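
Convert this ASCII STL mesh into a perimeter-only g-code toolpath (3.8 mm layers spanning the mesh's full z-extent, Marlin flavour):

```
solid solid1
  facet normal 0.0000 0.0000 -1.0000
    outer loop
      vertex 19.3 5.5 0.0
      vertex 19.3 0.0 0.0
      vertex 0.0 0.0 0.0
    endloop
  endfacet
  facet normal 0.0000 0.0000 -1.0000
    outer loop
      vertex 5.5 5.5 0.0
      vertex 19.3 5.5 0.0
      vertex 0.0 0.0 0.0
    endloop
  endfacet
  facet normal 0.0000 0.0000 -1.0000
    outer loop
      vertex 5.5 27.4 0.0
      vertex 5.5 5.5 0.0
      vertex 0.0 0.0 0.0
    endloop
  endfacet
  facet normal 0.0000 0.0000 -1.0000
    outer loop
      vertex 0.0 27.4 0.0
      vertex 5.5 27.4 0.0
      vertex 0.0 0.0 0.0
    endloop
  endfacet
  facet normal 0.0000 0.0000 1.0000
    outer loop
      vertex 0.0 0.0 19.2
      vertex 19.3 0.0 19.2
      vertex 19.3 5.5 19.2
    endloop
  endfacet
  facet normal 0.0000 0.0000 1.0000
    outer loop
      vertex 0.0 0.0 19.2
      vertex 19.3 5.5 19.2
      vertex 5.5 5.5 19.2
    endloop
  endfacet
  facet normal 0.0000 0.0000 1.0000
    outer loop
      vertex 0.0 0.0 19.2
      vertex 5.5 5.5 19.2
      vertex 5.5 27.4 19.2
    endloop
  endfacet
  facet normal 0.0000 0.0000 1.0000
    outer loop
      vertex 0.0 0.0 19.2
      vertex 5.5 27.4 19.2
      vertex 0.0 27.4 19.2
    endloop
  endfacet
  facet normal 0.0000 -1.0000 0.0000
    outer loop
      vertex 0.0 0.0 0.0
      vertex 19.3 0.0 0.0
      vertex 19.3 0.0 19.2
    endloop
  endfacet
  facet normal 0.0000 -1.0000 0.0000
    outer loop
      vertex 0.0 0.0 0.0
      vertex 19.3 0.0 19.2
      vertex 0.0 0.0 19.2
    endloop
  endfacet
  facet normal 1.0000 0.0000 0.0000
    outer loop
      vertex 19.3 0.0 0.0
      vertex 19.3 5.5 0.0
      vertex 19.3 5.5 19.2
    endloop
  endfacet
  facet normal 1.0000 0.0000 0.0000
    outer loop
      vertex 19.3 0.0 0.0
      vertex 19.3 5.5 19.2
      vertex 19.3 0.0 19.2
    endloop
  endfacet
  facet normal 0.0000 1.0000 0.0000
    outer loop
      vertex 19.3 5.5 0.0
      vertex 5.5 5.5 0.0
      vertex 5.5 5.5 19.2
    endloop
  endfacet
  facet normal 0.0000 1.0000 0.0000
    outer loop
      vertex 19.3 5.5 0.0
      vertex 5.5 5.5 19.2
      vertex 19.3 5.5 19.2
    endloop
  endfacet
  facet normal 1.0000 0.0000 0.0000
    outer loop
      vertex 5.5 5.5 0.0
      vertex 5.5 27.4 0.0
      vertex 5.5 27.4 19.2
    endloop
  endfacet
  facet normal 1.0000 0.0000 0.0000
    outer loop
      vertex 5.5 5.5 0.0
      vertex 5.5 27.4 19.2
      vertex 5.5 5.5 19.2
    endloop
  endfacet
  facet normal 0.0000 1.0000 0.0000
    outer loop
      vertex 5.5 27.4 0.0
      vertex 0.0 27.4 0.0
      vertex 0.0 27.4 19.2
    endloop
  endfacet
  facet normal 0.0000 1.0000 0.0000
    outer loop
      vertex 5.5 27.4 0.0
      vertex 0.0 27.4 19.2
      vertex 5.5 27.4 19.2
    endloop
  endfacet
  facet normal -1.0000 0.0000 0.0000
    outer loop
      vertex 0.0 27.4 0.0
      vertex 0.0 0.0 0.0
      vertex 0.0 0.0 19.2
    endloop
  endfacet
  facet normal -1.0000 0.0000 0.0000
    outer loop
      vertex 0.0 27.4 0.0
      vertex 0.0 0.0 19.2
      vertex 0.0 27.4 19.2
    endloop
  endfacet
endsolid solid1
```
; perimeter-only toolpath
G21 ; units = mm
G90 ; absolute positioning
G28 ; home
; layer 1
G0 Z3.8
G0 X0.0 Y0.0
G1 X19.3 Y0.0
G1 X19.3 Y5.5
G1 X5.5 Y5.5
G1 X5.5 Y27.4
G1 X0.0 Y27.4
G1 X0.0 Y0.0
; layer 2
G0 Z7.7
G0 X0.0 Y0.0
G1 X19.3 Y0.0
G1 X19.3 Y5.5
G1 X5.5 Y5.5
G1 X5.5 Y27.4
G1 X0.0 Y27.4
G1 X0.0 Y0.0
; layer 3
G0 Z11.5
G0 X0.0 Y0.0
G1 X19.3 Y0.0
G1 X19.3 Y5.5
G1 X5.5 Y5.5
G1 X5.5 Y27.4
G1 X0.0 Y27.4
G1 X0.0 Y0.0
; layer 4
G0 Z15.4
G0 X0.0 Y0.0
G1 X19.3 Y0.0
G1 X19.3 Y5.5
G1 X5.5 Y5.5
G1 X5.5 Y27.4
G1 X0.0 Y27.4
G1 X0.0 Y0.0
; layer 5
G0 Z19.2
G0 X0.0 Y0.0
G1 X19.3 Y0.0
G1 X19.3 Y5.5
G1 X5.5 Y5.5
G1 X5.5 Y27.4
G1 X0.0 Y27.4
G1 X0.0 Y0.0
M2 ; end

The solid is an L-shaped prism: outer 19.3 × 27.4 mm, arm thicknesses ≈ 5.5 mm (horizontal) and 5.5 mm (vertical), extruded 19.2 mm in z. Slicing at Δz = 3.8 mm — 5 equal slices spanning the solid's height, so layer i sits at z = i·h/5 — gives 5 non-empty perimeters. Each is a 6-segment closed polygon; G0 lifts to the layer z and rapids to the start vertex, then G1 traces the edges.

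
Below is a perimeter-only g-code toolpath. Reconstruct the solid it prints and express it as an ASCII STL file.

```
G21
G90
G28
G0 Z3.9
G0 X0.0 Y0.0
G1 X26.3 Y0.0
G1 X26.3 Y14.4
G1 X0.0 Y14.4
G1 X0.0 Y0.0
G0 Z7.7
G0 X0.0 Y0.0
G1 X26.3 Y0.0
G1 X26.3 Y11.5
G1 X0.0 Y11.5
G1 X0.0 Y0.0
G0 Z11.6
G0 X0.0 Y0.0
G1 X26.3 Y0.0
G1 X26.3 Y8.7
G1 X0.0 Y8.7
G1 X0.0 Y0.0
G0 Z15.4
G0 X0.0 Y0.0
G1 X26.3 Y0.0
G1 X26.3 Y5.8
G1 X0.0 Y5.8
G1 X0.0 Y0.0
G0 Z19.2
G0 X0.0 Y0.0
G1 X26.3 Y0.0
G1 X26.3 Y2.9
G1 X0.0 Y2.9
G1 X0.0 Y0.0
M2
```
solid part
  facet normal 0.0000 0.0000 -1.0000
    outer loop
      vertex 26.3 17.3 0.0
      vertex 26.3 0.0 0.0
      vertex 0.0 0.0 0.0
    endloop
  endfacet
  facet normal 0.0000 0.0000 -1.0000
    outer loop
      vertex 0.0 17.3 0.0
      vertex 26.3 17.3 0.0
      vertex 0.0 0.0 0.0
    endloop
  endfacet
  facet normal 0.0000 -1.0000 0.0000
    outer loop
      vertex 0.0 0.0 0.0
      vertex 26.3 0.0 0.0
      vertex 26.3 0.0 23.1
    endloop
  endfacet
  facet normal 0.0000 -1.0000 0.0000
    outer loop
      vertex 0.0 0.0 0.0
      vertex 26.3 0.0 23.1
      vertex 0.0 0.0 23.1
    endloop
  endfacet
  facet normal 0.0000 0.8004 0.5994
    outer loop
      vertex 0.0 0.0 23.1
      vertex 26.3 0.0 23.1
      vertex 26.3 17.3 0.0
    endloop
  endfacet
  facet normal 0.0000 0.8004 0.5994
    outer loop
      vertex 0.0 0.0 23.1
      vertex 26.3 17.3 0.0
      vertex 0.0 17.3 0.0
    endloop
  endfacet
  facet normal -1.0000 0.0000 0.0000
    outer loop
      vertex 0.0 0.0 23.1
      vertex 0.0 17.3 0.0
      vertex 0.0 0.0 0.0
    endloop
  endfacet
  facet normal 1.0000 0.0000 0.0000
    outer loop
      vertex 26.3 0.0 0.0
      vertex 26.3 17.3 0.0
      vertex 26.3 0.0 23.1
    endloop
  endfacet
endsolid part

The G0 Z moves step by Δz≈3.9 mm. The G1 loops shrink linearly with z, so the solid tapers from its base footprint up to z≈23.1. Closing with a flat bottom cap and the tapered top and triangulating gives 8 facets — a wedge (ramp): 26.3 × 17.3 mm base, rising to 23.1 mm along the y=0 edge and sloping linearly to z=0 at y=17.3.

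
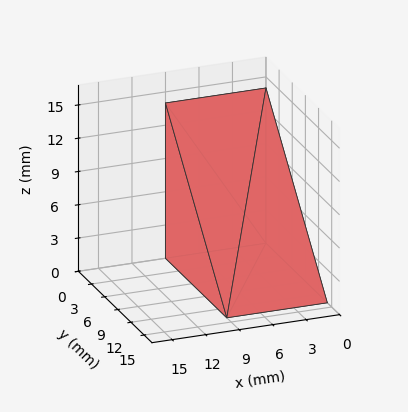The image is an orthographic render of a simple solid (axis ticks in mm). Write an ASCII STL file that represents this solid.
Reading the render: the shape is a wedge (ramp): 9 × 14 mm base, rising to 14 mm along the y=0 edge and sloping linearly to z=0 at y=14 (dimensions read to the nearest mm from the axis ticks). For the STL, each face is triangulated and given an outward normal.

solid part
  facet normal 0.0000 0.0000 -1.0000
    outer loop
      vertex 9.00 14.00 0.00
      vertex 9.00 0.00 0.00
      vertex 0.00 0.00 0.00
    endloop
  endfacet
  facet normal 0.0000 0.0000 -1.0000
    outer loop
      vertex 0.00 14.00 0.00
      vertex 9.00 14.00 0.00
      vertex 0.00 0.00 0.00
    endloop
  endfacet
  facet normal 0.0000 -1.0000 0.0000
    outer loop
      vertex 0.00 0.00 0.00
      vertex 9.00 0.00 0.00
      vertex 9.00 0.00 14.00
    endloop
  endfacet
  facet normal 0.0000 -1.0000 0.0000
    outer loop
      vertex 0.00 0.00 0.00
      vertex 9.00 0.00 14.00
      vertex 0.00 0.00 14.00
    endloop
  endfacet
  facet normal 0.0000 0.7071 0.7071
    outer loop
      vertex 0.00 0.00 14.00
      vertex 9.00 0.00 14.00
      vertex 9.00 14.00 0.00
    endloop
  endfacet
  facet normal 0.0000 0.7071 0.7071
    outer loop
      vertex 0.00 0.00 14.00
      vertex 9.00 14.00 0.00
      vertex 0.00 14.00 0.00
    endloop
  endfacet
  facet normal -1.0000 0.0000 0.0000
    outer loop
      vertex 0.00 0.00 14.00
      vertex 0.00 14.00 0.00
      vertex 0.00 0.00 0.00
    endloop
  endfacet
  facet normal 1.0000 0.0000 0.0000
    outer loop
      vertex 9.00 0.00 0.00
      vertex 9.00 14.00 0.00
      vertex 9.00 0.00 14.00
    endloop
  endfacet
endsolid part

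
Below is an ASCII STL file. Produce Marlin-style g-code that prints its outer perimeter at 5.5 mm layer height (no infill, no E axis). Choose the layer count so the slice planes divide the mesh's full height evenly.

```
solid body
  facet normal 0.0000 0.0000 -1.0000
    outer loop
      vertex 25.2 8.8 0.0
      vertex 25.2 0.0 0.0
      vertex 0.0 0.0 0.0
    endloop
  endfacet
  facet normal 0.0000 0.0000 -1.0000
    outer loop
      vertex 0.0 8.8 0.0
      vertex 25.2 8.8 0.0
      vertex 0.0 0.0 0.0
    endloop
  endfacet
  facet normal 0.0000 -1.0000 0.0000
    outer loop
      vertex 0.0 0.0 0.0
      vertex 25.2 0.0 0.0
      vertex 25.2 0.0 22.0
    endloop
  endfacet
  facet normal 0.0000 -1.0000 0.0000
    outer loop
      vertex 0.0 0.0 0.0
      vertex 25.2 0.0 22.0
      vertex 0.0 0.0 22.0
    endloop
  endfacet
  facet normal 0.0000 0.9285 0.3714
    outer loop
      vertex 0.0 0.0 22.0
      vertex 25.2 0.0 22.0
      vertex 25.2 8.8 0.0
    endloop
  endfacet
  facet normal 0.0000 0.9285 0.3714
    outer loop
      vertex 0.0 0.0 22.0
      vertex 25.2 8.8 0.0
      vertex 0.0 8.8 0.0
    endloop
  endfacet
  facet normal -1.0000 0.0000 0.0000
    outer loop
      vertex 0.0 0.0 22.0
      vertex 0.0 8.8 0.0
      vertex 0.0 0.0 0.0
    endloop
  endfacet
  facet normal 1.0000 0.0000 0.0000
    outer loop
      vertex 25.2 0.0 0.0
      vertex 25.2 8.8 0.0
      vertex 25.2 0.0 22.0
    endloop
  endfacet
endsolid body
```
; perimeter-only toolpath
G21 ; units = mm
G90 ; absolute positioning
G28 ; home
; layer 1
G0 Z5.5
G0 X0.0 Y0.0
G1 X25.2 Y0.0
G1 X25.2 Y6.6
G1 X0.0 Y6.6
G1 X0.0 Y0.0
; layer 2
G0 Z11.0
G0 X0.0 Y0.0
G1 X25.2 Y0.0
G1 X25.2 Y4.4
G1 X0.0 Y4.4
G1 X0.0 Y0.0
; layer 3
G0 Z16.5
G0 X0.0 Y0.0
G1 X25.2 Y0.0
G1 X25.2 Y2.2
G1 X0.0 Y2.2
G1 X0.0 Y0.0
M2 ; end

The solid is a wedge (ramp): 25.2 × 8.8 mm base, rising to 22 mm along the y=0 edge and sloping linearly to z=0 at y=8.8. Slicing at Δz = 5.5 mm — 4 equal slices spanning the solid's height, so layer i sits at z = i·h/4 — gives 3 non-empty perimeters. Each is a 4-segment closed polygon; G0 lifts to the layer z and rapids to the start vertex, then G1 traces the edges. The cross-section shrinks linearly with z (the slice at the apex is degenerate and omitted).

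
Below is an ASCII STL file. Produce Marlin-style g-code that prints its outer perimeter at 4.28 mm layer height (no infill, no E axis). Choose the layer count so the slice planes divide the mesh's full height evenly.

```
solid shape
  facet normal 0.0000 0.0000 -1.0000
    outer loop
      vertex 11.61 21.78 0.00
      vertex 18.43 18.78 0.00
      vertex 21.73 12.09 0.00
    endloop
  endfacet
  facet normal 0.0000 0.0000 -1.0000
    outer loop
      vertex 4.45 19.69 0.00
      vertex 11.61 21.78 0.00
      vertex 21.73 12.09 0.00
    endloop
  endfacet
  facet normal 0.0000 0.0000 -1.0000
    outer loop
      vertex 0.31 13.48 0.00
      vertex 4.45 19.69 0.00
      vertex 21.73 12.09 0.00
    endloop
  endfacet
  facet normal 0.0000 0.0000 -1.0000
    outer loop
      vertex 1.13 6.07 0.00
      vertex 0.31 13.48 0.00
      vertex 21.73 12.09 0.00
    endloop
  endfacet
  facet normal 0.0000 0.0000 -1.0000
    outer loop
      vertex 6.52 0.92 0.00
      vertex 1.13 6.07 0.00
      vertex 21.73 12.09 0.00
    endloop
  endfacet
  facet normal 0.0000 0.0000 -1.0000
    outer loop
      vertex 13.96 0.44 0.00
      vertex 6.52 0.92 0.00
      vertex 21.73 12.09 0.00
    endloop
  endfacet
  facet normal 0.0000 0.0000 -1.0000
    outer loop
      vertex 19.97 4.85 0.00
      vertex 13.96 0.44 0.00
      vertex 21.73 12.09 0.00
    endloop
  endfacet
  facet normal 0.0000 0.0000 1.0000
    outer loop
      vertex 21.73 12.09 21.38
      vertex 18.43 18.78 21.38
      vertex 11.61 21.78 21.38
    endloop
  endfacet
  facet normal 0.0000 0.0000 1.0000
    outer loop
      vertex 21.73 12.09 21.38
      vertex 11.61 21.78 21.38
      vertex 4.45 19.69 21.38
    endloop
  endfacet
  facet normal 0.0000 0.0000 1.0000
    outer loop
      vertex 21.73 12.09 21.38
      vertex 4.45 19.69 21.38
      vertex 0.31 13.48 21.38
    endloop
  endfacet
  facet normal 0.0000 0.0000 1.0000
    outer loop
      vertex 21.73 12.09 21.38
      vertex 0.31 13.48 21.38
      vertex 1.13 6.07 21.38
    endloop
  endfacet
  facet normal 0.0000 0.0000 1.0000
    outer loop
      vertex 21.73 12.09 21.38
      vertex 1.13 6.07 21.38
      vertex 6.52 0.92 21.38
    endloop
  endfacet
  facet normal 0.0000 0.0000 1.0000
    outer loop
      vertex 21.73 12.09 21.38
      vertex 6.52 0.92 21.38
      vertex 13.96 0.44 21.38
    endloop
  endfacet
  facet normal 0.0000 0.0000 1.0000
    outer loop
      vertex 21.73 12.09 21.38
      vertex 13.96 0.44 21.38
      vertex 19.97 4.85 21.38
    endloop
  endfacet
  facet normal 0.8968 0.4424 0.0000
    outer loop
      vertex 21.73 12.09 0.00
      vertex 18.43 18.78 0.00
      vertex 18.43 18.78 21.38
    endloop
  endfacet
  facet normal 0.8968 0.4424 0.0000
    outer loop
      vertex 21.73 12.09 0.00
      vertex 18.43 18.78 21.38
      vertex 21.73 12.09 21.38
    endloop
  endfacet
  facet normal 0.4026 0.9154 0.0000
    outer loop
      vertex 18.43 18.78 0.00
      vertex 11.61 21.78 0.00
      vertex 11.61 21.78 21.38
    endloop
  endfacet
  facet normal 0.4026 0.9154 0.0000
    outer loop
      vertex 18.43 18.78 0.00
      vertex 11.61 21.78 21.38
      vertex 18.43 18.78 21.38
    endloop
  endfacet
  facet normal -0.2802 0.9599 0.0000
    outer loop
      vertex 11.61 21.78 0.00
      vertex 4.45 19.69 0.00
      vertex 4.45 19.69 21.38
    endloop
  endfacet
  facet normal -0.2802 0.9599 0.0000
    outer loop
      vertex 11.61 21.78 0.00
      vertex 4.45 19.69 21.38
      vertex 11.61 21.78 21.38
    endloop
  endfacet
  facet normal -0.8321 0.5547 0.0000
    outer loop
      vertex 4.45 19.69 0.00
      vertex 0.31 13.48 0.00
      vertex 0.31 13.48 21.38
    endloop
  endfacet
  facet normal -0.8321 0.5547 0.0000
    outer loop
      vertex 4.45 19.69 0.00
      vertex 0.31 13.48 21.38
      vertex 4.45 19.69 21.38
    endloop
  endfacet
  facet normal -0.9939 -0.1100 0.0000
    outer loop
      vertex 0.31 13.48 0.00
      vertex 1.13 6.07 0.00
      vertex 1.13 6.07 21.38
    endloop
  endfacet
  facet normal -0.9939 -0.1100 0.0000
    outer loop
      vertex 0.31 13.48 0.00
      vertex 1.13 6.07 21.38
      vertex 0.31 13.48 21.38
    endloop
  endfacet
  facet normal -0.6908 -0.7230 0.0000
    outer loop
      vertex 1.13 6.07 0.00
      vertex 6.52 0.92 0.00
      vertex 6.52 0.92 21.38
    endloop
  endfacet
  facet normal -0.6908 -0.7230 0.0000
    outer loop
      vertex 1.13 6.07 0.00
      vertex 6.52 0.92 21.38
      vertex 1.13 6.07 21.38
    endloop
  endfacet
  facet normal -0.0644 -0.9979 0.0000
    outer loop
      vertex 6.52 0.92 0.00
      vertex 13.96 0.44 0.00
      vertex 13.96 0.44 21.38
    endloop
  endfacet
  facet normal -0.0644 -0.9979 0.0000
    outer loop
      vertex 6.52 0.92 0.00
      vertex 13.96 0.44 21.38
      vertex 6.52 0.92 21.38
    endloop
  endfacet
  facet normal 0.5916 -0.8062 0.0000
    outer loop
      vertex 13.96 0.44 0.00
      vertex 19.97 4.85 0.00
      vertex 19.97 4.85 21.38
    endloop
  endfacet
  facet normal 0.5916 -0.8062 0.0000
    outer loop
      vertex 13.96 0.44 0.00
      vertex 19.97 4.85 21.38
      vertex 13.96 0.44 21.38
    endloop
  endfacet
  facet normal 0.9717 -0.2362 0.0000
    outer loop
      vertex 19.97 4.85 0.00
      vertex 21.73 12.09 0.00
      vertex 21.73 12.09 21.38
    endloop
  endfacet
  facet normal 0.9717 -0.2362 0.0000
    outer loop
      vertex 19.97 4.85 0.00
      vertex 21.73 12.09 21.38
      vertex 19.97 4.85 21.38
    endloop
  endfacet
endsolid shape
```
; perimeter-only toolpath
G21 ; units = mm
G90 ; absolute positioning
G28 ; home
; layer 1
G0 Z4.28
G0 X21.73 Y12.09
G1 X18.43 Y18.78
G1 X11.61 Y21.78
G1 X4.45 Y19.69
G1 X0.31 Y13.48
G1 X1.13 Y6.07
G1 X6.52 Y0.92
G1 X13.96 Y0.44
G1 X19.97 Y4.85
G1 X21.73 Y12.09
; layer 2
G0 Z8.55
G0 X21.73 Y12.09
G1 X18.43 Y18.78
G1 X11.61 Y21.78
G1 X4.45 Y19.69
G1 X0.31 Y13.48
G1 X1.13 Y6.07
G1 X6.52 Y0.92
G1 X13.96 Y0.44
G1 X19.97 Y4.85
G1 X21.73 Y12.09
; layer 3
G0 Z12.83
G0 X21.73 Y12.09
G1 X18.43 Y18.78
G1 X11.61 Y21.78
G1 X4.45 Y19.69
G1 X0.31 Y13.48
G1 X1.13 Y6.07
G1 X6.52 Y0.92
G1 X13.96 Y0.44
G1 X19.97 Y4.85
G1 X21.73 Y12.09
; layer 4
G0 Z17.10
G0 X21.73 Y12.09
G1 X18.43 Y18.78
G1 X11.61 Y21.78
G1 X4.45 Y19.69
G1 X0.31 Y13.48
G1 X1.13 Y6.07
G1 X6.52 Y0.92
G1 X13.96 Y0.44
G1 X19.97 Y4.85
G1 X21.73 Y12.09
; layer 5
G0 Z21.38
G0 X21.73 Y12.09
G1 X18.43 Y18.78
G1 X11.61 Y21.78
G1 X4.45 Y19.69
G1 X0.31 Y13.48
G1 X1.13 Y6.07
G1 X6.52 Y0.92
G1 X13.96 Y0.44
G1 X19.97 Y4.85
G1 X21.73 Y12.09
M2 ; end

The solid is a regular 9-sided prism (a cylinder approximated with 9 flat sides), circumscribed radius ≈ 10.9 mm, height ≈ 21.4 mm. Slicing at Δz = 4.28 mm — 5 equal slices spanning the solid's height, so layer i sits at z = i·h/5 — gives 5 non-empty perimeters. Each is a 9-segment closed polygon; G0 lifts to the layer z and rapids to the start vertex, then G1 traces the edges.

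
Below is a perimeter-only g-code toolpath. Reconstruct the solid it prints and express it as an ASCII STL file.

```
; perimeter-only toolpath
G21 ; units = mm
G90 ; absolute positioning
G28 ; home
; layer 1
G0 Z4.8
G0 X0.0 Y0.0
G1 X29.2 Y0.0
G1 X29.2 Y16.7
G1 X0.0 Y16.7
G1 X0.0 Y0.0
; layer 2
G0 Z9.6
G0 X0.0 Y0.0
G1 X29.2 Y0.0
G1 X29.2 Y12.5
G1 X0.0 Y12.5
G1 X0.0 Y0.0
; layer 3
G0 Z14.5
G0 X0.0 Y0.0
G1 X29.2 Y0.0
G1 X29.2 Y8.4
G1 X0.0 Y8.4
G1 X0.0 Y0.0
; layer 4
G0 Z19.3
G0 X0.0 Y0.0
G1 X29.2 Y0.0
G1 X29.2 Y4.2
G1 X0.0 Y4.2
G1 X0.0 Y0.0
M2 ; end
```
solid part
  facet normal 0.0000 0.0000 -1.0000
    outer loop
      vertex 29.2 20.9 0.0
      vertex 29.2 0.0 0.0
      vertex 0.0 0.0 0.0
    endloop
  endfacet
  facet normal 0.0000 0.0000 -1.0000
    outer loop
      vertex 0.0 20.9 0.0
      vertex 29.2 20.9 0.0
      vertex 0.0 0.0 0.0
    endloop
  endfacet
  facet normal 0.0000 -1.0000 0.0000
    outer loop
      vertex 0.0 0.0 0.0
      vertex 29.2 0.0 0.0
      vertex 29.2 0.0 24.1
    endloop
  endfacet
  facet normal 0.0000 -1.0000 0.0000
    outer loop
      vertex 0.0 0.0 0.0
      vertex 29.2 0.0 24.1
      vertex 0.0 0.0 24.1
    endloop
  endfacet
  facet normal 0.0000 0.7555 0.6552
    outer loop
      vertex 0.0 0.0 24.1
      vertex 29.2 0.0 24.1
      vertex 29.2 20.9 0.0
    endloop
  endfacet
  facet normal 0.0000 0.7555 0.6552
    outer loop
      vertex 0.0 0.0 24.1
      vertex 29.2 20.9 0.0
      vertex 0.0 20.9 0.0
    endloop
  endfacet
  facet normal -1.0000 0.0000 0.0000
    outer loop
      vertex 0.0 0.0 24.1
      vertex 0.0 20.9 0.0
      vertex 0.0 0.0 0.0
    endloop
  endfacet
  facet normal 1.0000 0.0000 0.0000
    outer loop
      vertex 29.2 0.0 0.0
      vertex 29.2 20.9 0.0
      vertex 29.2 0.0 24.1
    endloop
  endfacet
endsolid part

The G0 Z moves step by Δz≈4.8 mm. The G1 loops shrink linearly with z, so the solid tapers from its base footprint up to z≈24.1. Closing with a flat bottom cap and the tapered top and triangulating gives 8 facets — a wedge (ramp): 29.2 × 20.9 mm base, rising to 24.1 mm along the y=0 edge and sloping linearly to z=0 at y=20.9.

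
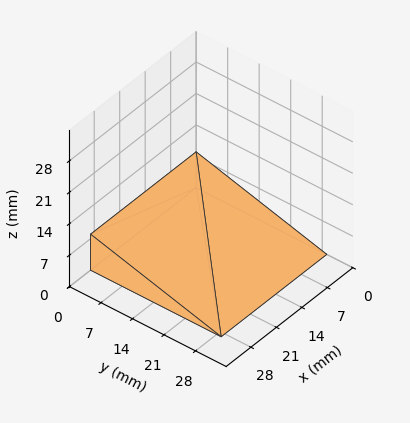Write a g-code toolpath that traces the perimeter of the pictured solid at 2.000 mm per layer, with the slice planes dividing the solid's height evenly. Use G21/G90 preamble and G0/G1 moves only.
Reading the render: the shape is a wedge (ramp): 29 × 29 mm base, rising to 8 mm along the y=0 edge and sloping linearly to z=0 at y=29 (dimensions read to the nearest mm from the axis ticks). For the g-code, the solid's height is divided into equal slices at the stated Δz and each level perimeter traced with G1 moves after a G0 lift.

; perimeter-only toolpath
G21 ; units = mm
G90 ; absolute positioning
G28 ; home
; layer 1
G0 Z2.000
G0 X0.000 Y0.000
G1 X29.000 Y0.000
G1 X29.000 Y21.750
G1 X0.000 Y21.750
G1 X0.000 Y0.000
; layer 2
G0 Z4.000
G0 X0.000 Y0.000
G1 X29.000 Y0.000
G1 X29.000 Y14.500
G1 X0.000 Y14.500
G1 X0.000 Y0.000
; layer 3
G0 Z6.000
G0 X0.000 Y0.000
G1 X29.000 Y0.000
G1 X29.000 Y7.250
G1 X0.000 Y7.250
G1 X0.000 Y0.000
M2 ; end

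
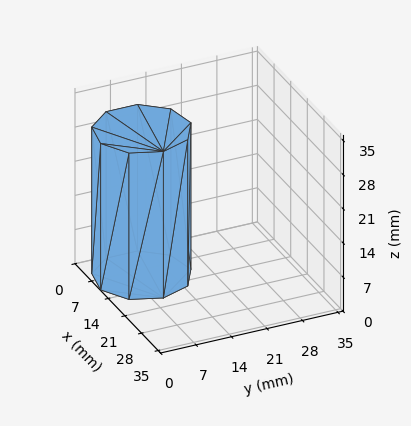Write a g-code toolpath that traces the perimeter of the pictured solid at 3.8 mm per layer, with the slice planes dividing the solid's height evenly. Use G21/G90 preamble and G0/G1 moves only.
Reading the render: the shape is a regular 9-sided prism (a cylinder approximated with 9 flat sides), circumscribed radius ≈ 9 mm, height ≈ 30 mm (dimensions read to the nearest mm from the axis ticks). For the g-code, the solid's height is divided into equal slices at the stated Δz and each level perimeter traced with G1 moves after a G0 lift.

; perimeter-only toolpath
G21 ; units = mm
G90 ; absolute positioning
G28 ; home
; layer 1
G0 Z3.8
G0 X18.0 Y9.0
G1 X15.9 Y14.8
G1 X10.6 Y17.9
G1 X4.5 Y16.8
G1 X0.5 Y12.1
G1 X0.5 Y5.9
G1 X4.5 Y1.2
G1 X10.6 Y0.1
G1 X15.9 Y3.2
G1 X18.0 Y9.0
; layer 2
G0 Z7.5
G0 X18.0 Y9.0
G1 X15.9 Y14.8
G1 X10.6 Y17.9
G1 X4.5 Y16.8
G1 X0.5 Y12.1
G1 X0.5 Y5.9
G1 X4.5 Y1.2
G1 X10.6 Y0.1
G1 X15.9 Y3.2
G1 X18.0 Y9.0
; layer 3
G0 Z11.2
G0 X18.0 Y9.0
G1 X15.9 Y14.8
G1 X10.6 Y17.9
G1 X4.5 Y16.8
G1 X0.5 Y12.1
G1 X0.5 Y5.9
G1 X4.5 Y1.2
G1 X10.6 Y0.1
G1 X15.9 Y3.2
G1 X18.0 Y9.0
; layer 4
G0 Z15.0
G0 X18.0 Y9.0
G1 X15.9 Y14.8
G1 X10.6 Y17.9
G1 X4.5 Y16.8
G1 X0.5 Y12.1
G1 X0.5 Y5.9
G1 X4.5 Y1.2
G1 X10.6 Y0.1
G1 X15.9 Y3.2
G1 X18.0 Y9.0
; layer 5
G0 Z18.8
G0 X18.0 Y9.0
G1 X15.9 Y14.8
G1 X10.6 Y17.9
G1 X4.5 Y16.8
G1 X0.5 Y12.1
G1 X0.5 Y5.9
G1 X4.5 Y1.2
G1 X10.6 Y0.1
G1 X15.9 Y3.2
G1 X18.0 Y9.0
; layer 6
G0 Z22.5
G0 X18.0 Y9.0
G1 X15.9 Y14.8
G1 X10.6 Y17.9
G1 X4.5 Y16.8
G1 X0.5 Y12.1
G1 X0.5 Y5.9
G1 X4.5 Y1.2
G1 X10.6 Y0.1
G1 X15.9 Y3.2
G1 X18.0 Y9.0
; layer 7
G0 Z26.2
G0 X18.0 Y9.0
G1 X15.9 Y14.8
G1 X10.6 Y17.9
G1 X4.5 Y16.8
G1 X0.5 Y12.1
G1 X0.5 Y5.9
G1 X4.5 Y1.2
G1 X10.6 Y0.1
G1 X15.9 Y3.2
G1 X18.0 Y9.0
; layer 8
G0 Z30.0
G0 X18.0 Y9.0
G1 X15.9 Y14.8
G1 X10.6 Y17.9
G1 X4.5 Y16.8
G1 X0.5 Y12.1
G1 X0.5 Y5.9
G1 X4.5 Y1.2
G1 X10.6 Y0.1
G1 X15.9 Y3.2
G1 X18.0 Y9.0
M2 ; end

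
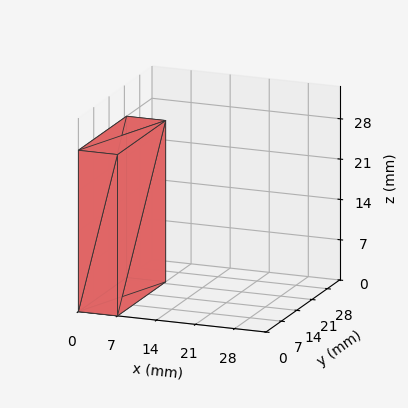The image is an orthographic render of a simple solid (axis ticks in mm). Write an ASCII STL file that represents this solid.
Reading the render: the shape is a rectangular box, roughly 7 × 22 mm footprint and 28 mm tall (dimensions read to the nearest mm from the axis ticks). For the STL, each face is triangulated and given an outward normal.

solid part
  facet normal 0.0000 0.0000 -1.0000
    outer loop
      vertex 7.0 22.0 0.0
      vertex 7.0 0.0 0.0
      vertex 0.0 0.0 0.0
    endloop
  endfacet
  facet normal 0.0000 0.0000 -1.0000
    outer loop
      vertex 0.0 22.0 0.0
      vertex 7.0 22.0 0.0
      vertex 0.0 0.0 0.0
    endloop
  endfacet
  facet normal 0.0000 0.0000 1.0000
    outer loop
      vertex 0.0 0.0 28.0
      vertex 7.0 0.0 28.0
      vertex 7.0 22.0 28.0
    endloop
  endfacet
  facet normal 0.0000 0.0000 1.0000
    outer loop
      vertex 0.0 0.0 28.0
      vertex 7.0 22.0 28.0
      vertex 0.0 22.0 28.0
    endloop
  endfacet
  facet normal 0.0000 -1.0000 0.0000
    outer loop
      vertex 0.0 0.0 0.0
      vertex 7.0 0.0 0.0
      vertex 7.0 0.0 28.0
    endloop
  endfacet
  facet normal 0.0000 -1.0000 0.0000
    outer loop
      vertex 0.0 0.0 0.0
      vertex 7.0 0.0 28.0
      vertex 0.0 0.0 28.0
    endloop
  endfacet
  facet normal 0.0000 1.0000 0.0000
    outer loop
      vertex 7.0 22.0 28.0
      vertex 7.0 22.0 0.0
      vertex 0.0 22.0 0.0
    endloop
  endfacet
  facet normal 0.0000 1.0000 0.0000
    outer loop
      vertex 0.0 22.0 28.0
      vertex 7.0 22.0 28.0
      vertex 0.0 22.0 0.0
    endloop
  endfacet
  facet normal -1.0000 0.0000 0.0000
    outer loop
      vertex 0.0 22.0 28.0
      vertex 0.0 22.0 0.0
      vertex 0.0 0.0 0.0
    endloop
  endfacet
  facet normal -1.0000 0.0000 0.0000
    outer loop
      vertex 0.0 0.0 28.0
      vertex 0.0 22.0 28.0
      vertex 0.0 0.0 0.0
    endloop
  endfacet
  facet normal 1.0000 0.0000 0.0000
    outer loop
      vertex 7.0 0.0 0.0
      vertex 7.0 22.0 0.0
      vertex 7.0 22.0 28.0
    endloop
  endfacet
  facet normal 1.0000 0.0000 0.0000
    outer loop
      vertex 7.0 0.0 0.0
      vertex 7.0 22.0 28.0
      vertex 7.0 0.0 28.0
    endloop
  endfacet
endsolid part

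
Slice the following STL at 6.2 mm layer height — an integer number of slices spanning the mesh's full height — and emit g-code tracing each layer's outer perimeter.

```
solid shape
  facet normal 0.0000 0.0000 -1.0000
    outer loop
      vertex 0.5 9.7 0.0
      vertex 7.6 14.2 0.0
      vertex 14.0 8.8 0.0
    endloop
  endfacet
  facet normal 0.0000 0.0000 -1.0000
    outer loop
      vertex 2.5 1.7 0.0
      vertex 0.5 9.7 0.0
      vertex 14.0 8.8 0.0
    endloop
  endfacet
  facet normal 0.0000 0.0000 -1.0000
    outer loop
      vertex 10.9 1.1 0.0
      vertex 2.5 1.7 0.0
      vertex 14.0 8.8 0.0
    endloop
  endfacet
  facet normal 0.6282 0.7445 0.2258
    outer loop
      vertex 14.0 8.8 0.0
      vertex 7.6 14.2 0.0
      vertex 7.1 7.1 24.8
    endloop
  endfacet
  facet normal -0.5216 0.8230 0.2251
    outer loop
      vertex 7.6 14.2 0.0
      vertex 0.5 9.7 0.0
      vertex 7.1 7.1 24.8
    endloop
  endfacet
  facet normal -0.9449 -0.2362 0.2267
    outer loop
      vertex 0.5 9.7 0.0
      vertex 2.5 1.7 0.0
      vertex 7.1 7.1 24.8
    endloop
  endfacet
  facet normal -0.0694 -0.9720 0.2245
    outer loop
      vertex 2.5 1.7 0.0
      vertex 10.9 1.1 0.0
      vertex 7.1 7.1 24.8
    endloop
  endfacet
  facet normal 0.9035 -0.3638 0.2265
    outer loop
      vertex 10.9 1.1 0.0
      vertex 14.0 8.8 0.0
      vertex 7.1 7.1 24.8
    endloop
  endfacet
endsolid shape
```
; perimeter-only toolpath
G21 ; units = mm
G90 ; absolute positioning
G28 ; home
; layer 1
G0 Z6.2
G0 X12.3 Y8.4
G1 X7.5 Y12.4
G1 X2.1 Y9.0
G1 X3.6 Y3.0
G1 X10.0 Y2.6
G1 X12.3 Y8.4
; layer 2
G0 Z12.4
G0 X10.6 Y8.0
G1 X7.3 Y10.6
G1 X3.8 Y8.4
G1 X4.8 Y4.4
G1 X9.0 Y4.1
G1 X10.6 Y8.0
; layer 3
G0 Z18.6
G0 X8.8 Y7.5
G1 X7.2 Y8.9
G1 X5.4 Y7.7
G1 X5.9 Y5.7
G1 X8.0 Y5.6
G1 X8.8 Y7.5
M2 ; end

The solid is a regular 5-sided pyramid, base circumscribed radius ≈ 7.1 mm, apex at z ≈ 24.8 mm. Slicing at Δz = 6.2 mm — 4 equal slices spanning the solid's height, so layer i sits at z = i·h/4 — gives 3 non-empty perimeters. Each is a 5-segment closed polygon; G0 lifts to the layer z and rapids to the start vertex, then G1 traces the edges. The cross-section shrinks linearly with z (the slice at the apex is degenerate and omitted).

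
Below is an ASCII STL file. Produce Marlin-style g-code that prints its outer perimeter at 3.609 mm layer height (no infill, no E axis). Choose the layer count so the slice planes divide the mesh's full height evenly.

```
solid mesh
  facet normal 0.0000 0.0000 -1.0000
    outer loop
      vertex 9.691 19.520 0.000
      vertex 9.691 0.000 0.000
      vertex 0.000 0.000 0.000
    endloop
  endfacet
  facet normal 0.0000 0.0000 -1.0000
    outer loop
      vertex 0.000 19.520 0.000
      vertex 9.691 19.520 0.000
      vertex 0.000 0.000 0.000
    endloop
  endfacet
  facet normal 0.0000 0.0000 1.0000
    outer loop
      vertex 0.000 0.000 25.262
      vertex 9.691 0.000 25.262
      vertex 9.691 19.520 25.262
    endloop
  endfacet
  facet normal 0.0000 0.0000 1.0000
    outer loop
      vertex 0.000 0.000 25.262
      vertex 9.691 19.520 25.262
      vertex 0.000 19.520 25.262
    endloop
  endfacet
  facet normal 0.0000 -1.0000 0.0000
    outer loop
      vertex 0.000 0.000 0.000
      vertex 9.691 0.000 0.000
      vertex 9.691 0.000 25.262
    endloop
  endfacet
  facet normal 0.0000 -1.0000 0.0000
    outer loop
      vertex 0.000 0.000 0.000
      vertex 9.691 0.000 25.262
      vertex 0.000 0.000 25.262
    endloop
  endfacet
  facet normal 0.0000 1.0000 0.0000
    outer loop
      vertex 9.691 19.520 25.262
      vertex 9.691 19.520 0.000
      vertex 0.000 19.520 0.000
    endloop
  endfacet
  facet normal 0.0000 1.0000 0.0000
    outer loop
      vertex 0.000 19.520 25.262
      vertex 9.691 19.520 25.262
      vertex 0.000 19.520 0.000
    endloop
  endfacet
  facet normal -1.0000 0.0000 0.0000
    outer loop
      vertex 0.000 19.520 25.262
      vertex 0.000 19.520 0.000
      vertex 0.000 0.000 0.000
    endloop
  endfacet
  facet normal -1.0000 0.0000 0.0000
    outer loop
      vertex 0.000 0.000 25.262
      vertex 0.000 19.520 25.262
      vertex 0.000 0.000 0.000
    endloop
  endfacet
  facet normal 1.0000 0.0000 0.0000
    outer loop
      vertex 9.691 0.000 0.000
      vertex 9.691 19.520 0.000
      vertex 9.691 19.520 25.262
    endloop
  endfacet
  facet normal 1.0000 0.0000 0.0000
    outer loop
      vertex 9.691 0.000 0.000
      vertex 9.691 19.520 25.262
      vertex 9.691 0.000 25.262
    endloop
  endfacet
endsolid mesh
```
; perimeter-only toolpath
G21 ; units = mm
G90 ; absolute positioning
G28 ; home
; layer 1
G0 Z3.609
G0 X0.000 Y0.000
G1 X9.691 Y0.000
G1 X9.691 Y19.520
G1 X0.000 Y19.520
G1 X0.000 Y0.000
; layer 2
G0 Z7.218
G0 X0.000 Y0.000
G1 X9.691 Y0.000
G1 X9.691 Y19.520
G1 X0.000 Y19.520
G1 X0.000 Y0.000
; layer 3
G0 Z10.827
G0 X0.000 Y0.000
G1 X9.691 Y0.000
G1 X9.691 Y19.520
G1 X0.000 Y19.520
G1 X0.000 Y0.000
; layer 4
G0 Z14.435
G0 X0.000 Y0.000
G1 X9.691 Y0.000
G1 X9.691 Y19.520
G1 X0.000 Y19.520
G1 X0.000 Y0.000
; layer 5
G0 Z18.044
G0 X0.000 Y0.000
G1 X9.691 Y0.000
G1 X9.691 Y19.520
G1 X0.000 Y19.520
G1 X0.000 Y0.000
; layer 6
G0 Z21.653
G0 X0.000 Y0.000
G1 X9.691 Y0.000
G1 X9.691 Y19.520
G1 X0.000 Y19.520
G1 X0.000 Y0.000
; layer 7
G0 Z25.262
G0 X0.000 Y0.000
G1 X9.691 Y0.000
G1 X9.691 Y19.520
G1 X0.000 Y19.520
G1 X0.000 Y0.000
M2 ; end

The solid is a rectangular box, roughly 9.69 × 19.5 mm footprint and 25.3 mm tall. Slicing at Δz = 3.609 mm — 7 equal slices spanning the solid's height, so layer i sits at z = i·h/7 — gives 7 non-empty perimeters. Each is a 4-segment closed polygon; G0 lifts to the layer z and rapids to the start vertex, then G1 traces the edges.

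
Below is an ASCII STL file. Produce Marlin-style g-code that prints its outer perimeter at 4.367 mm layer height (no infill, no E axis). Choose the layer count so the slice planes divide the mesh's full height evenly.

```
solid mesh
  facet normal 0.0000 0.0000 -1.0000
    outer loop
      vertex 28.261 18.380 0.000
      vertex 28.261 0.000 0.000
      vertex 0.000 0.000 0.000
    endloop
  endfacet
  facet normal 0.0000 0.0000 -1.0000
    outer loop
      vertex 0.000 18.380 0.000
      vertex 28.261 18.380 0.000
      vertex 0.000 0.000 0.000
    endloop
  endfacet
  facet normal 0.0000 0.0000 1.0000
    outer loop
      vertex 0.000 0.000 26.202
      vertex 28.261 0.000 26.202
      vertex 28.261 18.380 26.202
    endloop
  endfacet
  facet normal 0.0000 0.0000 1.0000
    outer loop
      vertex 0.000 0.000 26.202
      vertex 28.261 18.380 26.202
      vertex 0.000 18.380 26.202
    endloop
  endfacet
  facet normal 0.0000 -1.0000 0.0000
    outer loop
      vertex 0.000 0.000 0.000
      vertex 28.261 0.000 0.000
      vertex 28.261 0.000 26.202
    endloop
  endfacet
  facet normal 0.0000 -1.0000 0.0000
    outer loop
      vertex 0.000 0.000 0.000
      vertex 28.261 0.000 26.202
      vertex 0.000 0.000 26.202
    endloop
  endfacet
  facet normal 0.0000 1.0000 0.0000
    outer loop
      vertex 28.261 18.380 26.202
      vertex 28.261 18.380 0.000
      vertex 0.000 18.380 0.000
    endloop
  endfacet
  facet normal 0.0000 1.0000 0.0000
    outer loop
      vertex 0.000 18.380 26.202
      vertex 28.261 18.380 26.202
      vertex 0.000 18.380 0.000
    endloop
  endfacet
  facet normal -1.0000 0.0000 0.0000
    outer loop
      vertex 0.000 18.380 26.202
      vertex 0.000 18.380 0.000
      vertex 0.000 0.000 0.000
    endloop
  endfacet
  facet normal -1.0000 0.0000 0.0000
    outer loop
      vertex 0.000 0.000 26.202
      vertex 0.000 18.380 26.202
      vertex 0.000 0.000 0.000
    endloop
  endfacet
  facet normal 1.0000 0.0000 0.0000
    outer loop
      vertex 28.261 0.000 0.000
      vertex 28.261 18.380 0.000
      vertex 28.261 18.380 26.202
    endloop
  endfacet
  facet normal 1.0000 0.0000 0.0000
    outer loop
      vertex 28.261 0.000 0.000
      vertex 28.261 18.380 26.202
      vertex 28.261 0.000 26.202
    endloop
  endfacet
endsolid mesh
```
; perimeter-only toolpath
G21 ; units = mm
G90 ; absolute positioning
G28 ; home
; layer 1
G0 Z4.367
G0 X0.000 Y0.000
G1 X28.261 Y0.000
G1 X28.261 Y18.380
G1 X0.000 Y18.380
G1 X0.000 Y0.000
; layer 2
G0 Z8.734
G0 X0.000 Y0.000
G1 X28.261 Y0.000
G1 X28.261 Y18.380
G1 X0.000 Y18.380
G1 X0.000 Y0.000
; layer 3
G0 Z13.101
G0 X0.000 Y0.000
G1 X28.261 Y0.000
G1 X28.261 Y18.380
G1 X0.000 Y18.380
G1 X0.000 Y0.000
; layer 4
G0 Z17.468
G0 X0.000 Y0.000
G1 X28.261 Y0.000
G1 X28.261 Y18.380
G1 X0.000 Y18.380
G1 X0.000 Y0.000
; layer 5
G0 Z21.835
G0 X0.000 Y0.000
G1 X28.261 Y0.000
G1 X28.261 Y18.380
G1 X0.000 Y18.380
G1 X0.000 Y0.000
; layer 6
G0 Z26.202
G0 X0.000 Y0.000
G1 X28.261 Y0.000
G1 X28.261 Y18.380
G1 X0.000 Y18.380
G1 X0.000 Y0.000
M2 ; end

The solid is a rectangular box, roughly 28.3 × 18.4 mm footprint and 26.2 mm tall. Slicing at Δz = 4.367 mm — 6 equal slices spanning the solid's height, so layer i sits at z = i·h/6 — gives 6 non-empty perimeters. Each is a 4-segment closed polygon; G0 lifts to the layer z and rapids to the start vertex, then G1 traces the edges.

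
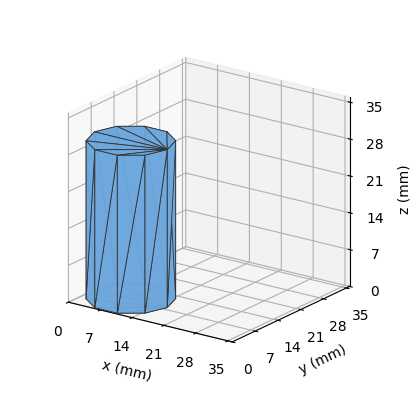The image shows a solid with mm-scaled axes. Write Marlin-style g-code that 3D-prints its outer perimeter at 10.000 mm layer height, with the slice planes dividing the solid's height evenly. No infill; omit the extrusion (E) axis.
Reading the render: the shape is a regular 10-sided prism (a cylinder approximated with 10 flat sides), circumscribed radius ≈ 8 mm, height ≈ 30 mm (dimensions read to the nearest mm from the axis ticks). For the g-code, the solid's height is divided into equal slices at the stated Δz and each level perimeter traced with G1 moves after a G0 lift.

; perimeter-only toolpath
G21 ; units = mm
G90 ; absolute positioning
G28 ; home
; layer 1
G0 Z10.000
G0 X16.000 Y8.000
G1 X14.472 Y12.702
G1 X10.472 Y15.608
G1 X5.528 Y15.608
G1 X1.528 Y12.702
G1 X0.000 Y8.000
G1 X1.528 Y3.298
G1 X5.528 Y0.392
G1 X10.472 Y0.392
G1 X14.472 Y3.298
G1 X16.000 Y8.000
; layer 2
G0 Z20.000
G0 X16.000 Y8.000
G1 X14.472 Y12.702
G1 X10.472 Y15.608
G1 X5.528 Y15.608
G1 X1.528 Y12.702
G1 X0.000 Y8.000
G1 X1.528 Y3.298
G1 X5.528 Y0.392
G1 X10.472 Y0.392
G1 X14.472 Y3.298
G1 X16.000 Y8.000
; layer 3
G0 Z30.000
G0 X16.000 Y8.000
G1 X14.472 Y12.702
G1 X10.472 Y15.608
G1 X5.528 Y15.608
G1 X1.528 Y12.702
G1 X0.000 Y8.000
G1 X1.528 Y3.298
G1 X5.528 Y0.392
G1 X10.472 Y0.392
G1 X14.472 Y3.298
G1 X16.000 Y8.000
M2 ; end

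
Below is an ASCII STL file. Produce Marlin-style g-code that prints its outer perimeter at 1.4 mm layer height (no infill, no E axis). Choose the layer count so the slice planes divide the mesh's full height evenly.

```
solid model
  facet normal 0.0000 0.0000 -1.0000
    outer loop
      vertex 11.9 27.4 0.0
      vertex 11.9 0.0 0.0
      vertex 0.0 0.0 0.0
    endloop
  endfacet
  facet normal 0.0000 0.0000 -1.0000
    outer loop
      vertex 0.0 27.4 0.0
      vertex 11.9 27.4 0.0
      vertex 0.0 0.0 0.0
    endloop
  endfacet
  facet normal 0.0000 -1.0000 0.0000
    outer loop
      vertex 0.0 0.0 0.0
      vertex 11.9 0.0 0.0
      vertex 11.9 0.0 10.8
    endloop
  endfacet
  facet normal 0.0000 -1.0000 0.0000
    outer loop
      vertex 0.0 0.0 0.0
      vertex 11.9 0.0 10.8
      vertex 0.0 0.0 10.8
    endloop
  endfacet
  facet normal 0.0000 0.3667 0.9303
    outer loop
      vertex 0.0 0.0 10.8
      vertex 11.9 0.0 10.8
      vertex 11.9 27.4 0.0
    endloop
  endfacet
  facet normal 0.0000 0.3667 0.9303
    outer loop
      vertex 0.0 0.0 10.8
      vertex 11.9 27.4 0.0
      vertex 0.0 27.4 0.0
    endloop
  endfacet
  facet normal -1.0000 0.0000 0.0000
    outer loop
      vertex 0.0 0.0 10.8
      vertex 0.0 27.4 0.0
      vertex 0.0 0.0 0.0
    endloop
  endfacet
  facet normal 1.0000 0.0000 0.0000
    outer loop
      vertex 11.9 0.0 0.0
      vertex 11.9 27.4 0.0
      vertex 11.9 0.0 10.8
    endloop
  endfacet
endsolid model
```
; perimeter-only toolpath
G21 ; units = mm
G90 ; absolute positioning
G28 ; home
; layer 1
G0 Z1.4
G0 X0.0 Y0.0
G1 X11.9 Y0.0
G1 X11.9 Y24.0
G1 X0.0 Y24.0
G1 X0.0 Y0.0
; layer 2
G0 Z2.7
G0 X0.0 Y0.0
G1 X11.9 Y0.0
G1 X11.9 Y20.5
G1 X0.0 Y20.5
G1 X0.0 Y0.0
; layer 3
G0 Z4.1
G0 X0.0 Y0.0
G1 X11.9 Y0.0
G1 X11.9 Y17.1
G1 X0.0 Y17.1
G1 X0.0 Y0.0
; layer 4
G0 Z5.4
G0 X0.0 Y0.0
G1 X11.9 Y0.0
G1 X11.9 Y13.7
G1 X0.0 Y13.7
G1 X0.0 Y0.0
; layer 5
G0 Z6.8
G0 X0.0 Y0.0
G1 X11.9 Y0.0
G1 X11.9 Y10.3
G1 X0.0 Y10.3
G1 X0.0 Y0.0
; layer 6
G0 Z8.1
G0 X0.0 Y0.0
G1 X11.9 Y0.0
G1 X11.9 Y6.8
G1 X0.0 Y6.8
G1 X0.0 Y0.0
; layer 7
G0 Z9.5
G0 X0.0 Y0.0
G1 X11.9 Y0.0
G1 X11.9 Y3.4
G1 X0.0 Y3.4
G1 X0.0 Y0.0
M2 ; end

The solid is a wedge (ramp): 11.9 × 27.4 mm base, rising to 10.8 mm along the y=0 edge and sloping linearly to z=0 at y=27.4. Slicing at Δz = 1.4 mm — 8 equal slices spanning the solid's height, so layer i sits at z = i·h/8 — gives 7 non-empty perimeters. Each is a 4-segment closed polygon; G0 lifts to the layer z and rapids to the start vertex, then G1 traces the edges. The cross-section shrinks linearly with z (the slice at the apex is degenerate and omitted).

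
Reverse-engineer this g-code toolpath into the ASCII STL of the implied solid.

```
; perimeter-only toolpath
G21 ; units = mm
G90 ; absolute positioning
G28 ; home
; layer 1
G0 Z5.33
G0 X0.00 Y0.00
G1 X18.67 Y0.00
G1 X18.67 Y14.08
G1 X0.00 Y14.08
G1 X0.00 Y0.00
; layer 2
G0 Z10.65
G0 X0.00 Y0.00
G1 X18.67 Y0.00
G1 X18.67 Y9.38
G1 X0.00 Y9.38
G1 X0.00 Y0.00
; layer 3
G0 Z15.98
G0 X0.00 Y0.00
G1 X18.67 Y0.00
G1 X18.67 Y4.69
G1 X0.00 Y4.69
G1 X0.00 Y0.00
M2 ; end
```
solid part
  facet normal 0.0000 0.0000 -1.0000
    outer loop
      vertex 18.67 18.77 0.00
      vertex 18.67 0.00 0.00
      vertex 0.00 0.00 0.00
    endloop
  endfacet
  facet normal 0.0000 0.0000 -1.0000
    outer loop
      vertex 0.00 18.77 0.00
      vertex 18.67 18.77 0.00
      vertex 0.00 0.00 0.00
    endloop
  endfacet
  facet normal 0.0000 -1.0000 0.0000
    outer loop
      vertex 0.00 0.00 0.00
      vertex 18.67 0.00 0.00
      vertex 18.67 0.00 21.31
    endloop
  endfacet
  facet normal 0.0000 -1.0000 0.0000
    outer loop
      vertex 0.00 0.00 0.00
      vertex 18.67 0.00 21.31
      vertex 0.00 0.00 21.31
    endloop
  endfacet
  facet normal 0.0000 0.7504 0.6610
    outer loop
      vertex 0.00 0.00 21.31
      vertex 18.67 0.00 21.31
      vertex 18.67 18.77 0.00
    endloop
  endfacet
  facet normal 0.0000 0.7504 0.6610
    outer loop
      vertex 0.00 0.00 21.31
      vertex 18.67 18.77 0.00
      vertex 0.00 18.77 0.00
    endloop
  endfacet
  facet normal -1.0000 0.0000 0.0000
    outer loop
      vertex 0.00 0.00 21.31
      vertex 0.00 18.77 0.00
      vertex 0.00 0.00 0.00
    endloop
  endfacet
  facet normal 1.0000 0.0000 0.0000
    outer loop
      vertex 18.67 0.00 0.00
      vertex 18.67 18.77 0.00
      vertex 18.67 0.00 21.31
    endloop
  endfacet
endsolid part

The G0 Z moves step by Δz≈5.33 mm. The G1 loops shrink linearly with z, so the solid tapers from its base footprint up to z≈21.3. Closing with a flat bottom cap and the tapered top and triangulating gives 8 facets — a wedge (ramp): 18.7 × 18.8 mm base, rising to 21.3 mm along the y=0 edge and sloping linearly to z=0 at y=18.8.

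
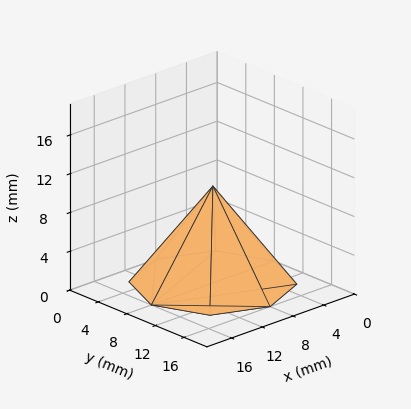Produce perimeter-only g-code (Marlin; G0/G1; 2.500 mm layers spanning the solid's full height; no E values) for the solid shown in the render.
Reading the render: the shape is a regular 8-sided pyramid, base circumscribed radius ≈ 8 mm, apex at z ≈ 10 mm (dimensions read to the nearest mm from the axis ticks). For the g-code, the solid's height is divided into equal slices at the stated Δz and each level perimeter traced with G1 moves after a G0 lift.

; perimeter-only toolpath
G21 ; units = mm
G90 ; absolute positioning
G28 ; home
; layer 1
G0 Z2.500
G0 X14.000 Y8.000
G1 X12.243 Y12.243
G1 X8.000 Y14.000
G1 X3.757 Y12.243
G1 X2.000 Y8.000
G1 X3.757 Y3.757
G1 X8.000 Y2.000
G1 X12.243 Y3.757
G1 X14.000 Y8.000
; layer 2
G0 Z5.000
G0 X12.000 Y8.000
G1 X10.829 Y10.829
G1 X8.000 Y12.000
G1 X5.171 Y10.829
G1 X4.000 Y8.000
G1 X5.171 Y5.171
G1 X8.000 Y4.000
G1 X10.829 Y5.171
G1 X12.000 Y8.000
; layer 3
G0 Z7.500
G0 X10.000 Y8.000
G1 X9.414 Y9.414
G1 X8.000 Y10.000
G1 X6.586 Y9.414
G1 X6.000 Y8.000
G1 X6.586 Y6.586
G1 X8.000 Y6.000
G1 X9.414 Y6.586
G1 X10.000 Y8.000
M2 ; end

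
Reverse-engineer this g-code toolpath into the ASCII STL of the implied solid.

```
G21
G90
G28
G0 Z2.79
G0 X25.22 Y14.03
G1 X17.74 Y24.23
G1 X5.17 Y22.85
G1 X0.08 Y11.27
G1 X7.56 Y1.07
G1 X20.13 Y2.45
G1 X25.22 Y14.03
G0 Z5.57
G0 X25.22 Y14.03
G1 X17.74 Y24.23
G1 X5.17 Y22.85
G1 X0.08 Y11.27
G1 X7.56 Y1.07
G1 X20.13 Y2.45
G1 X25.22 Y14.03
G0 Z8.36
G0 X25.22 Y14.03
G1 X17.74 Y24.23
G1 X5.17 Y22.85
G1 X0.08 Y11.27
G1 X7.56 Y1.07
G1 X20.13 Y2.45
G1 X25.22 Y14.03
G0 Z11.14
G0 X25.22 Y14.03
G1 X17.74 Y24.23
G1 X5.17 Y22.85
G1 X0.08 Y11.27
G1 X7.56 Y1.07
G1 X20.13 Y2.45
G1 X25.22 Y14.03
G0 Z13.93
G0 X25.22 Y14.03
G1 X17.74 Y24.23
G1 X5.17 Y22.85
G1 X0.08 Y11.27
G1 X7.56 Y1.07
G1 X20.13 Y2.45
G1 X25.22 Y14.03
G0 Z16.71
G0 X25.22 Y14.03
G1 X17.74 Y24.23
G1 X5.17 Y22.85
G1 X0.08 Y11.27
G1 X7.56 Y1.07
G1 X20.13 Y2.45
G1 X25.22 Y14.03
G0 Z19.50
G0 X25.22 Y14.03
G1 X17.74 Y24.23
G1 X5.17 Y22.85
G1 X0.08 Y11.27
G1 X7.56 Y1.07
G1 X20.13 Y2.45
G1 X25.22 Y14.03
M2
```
solid part
  facet normal 0.0000 0.0000 -1.0000
    outer loop
      vertex 5.17 22.85 0.00
      vertex 17.74 24.23 0.00
      vertex 25.22 14.03 0.00
    endloop
  endfacet
  facet normal 0.0000 0.0000 -1.0000
    outer loop
      vertex 0.08 11.27 0.00
      vertex 5.17 22.85 0.00
      vertex 25.22 14.03 0.00
    endloop
  endfacet
  facet normal 0.0000 0.0000 -1.0000
    outer loop
      vertex 7.56 1.07 0.00
      vertex 0.08 11.27 0.00
      vertex 25.22 14.03 0.00
    endloop
  endfacet
  facet normal 0.0000 0.0000 -1.0000
    outer loop
      vertex 20.13 2.45 0.00
      vertex 7.56 1.07 0.00
      vertex 25.22 14.03 0.00
    endloop
  endfacet
  facet normal 0.0000 0.0000 1.0000
    outer loop
      vertex 25.22 14.03 19.50
      vertex 17.74 24.23 19.50
      vertex 5.17 22.85 19.50
    endloop
  endfacet
  facet normal 0.0000 0.0000 1.0000
    outer loop
      vertex 25.22 14.03 19.50
      vertex 5.17 22.85 19.50
      vertex 0.08 11.27 19.50
    endloop
  endfacet
  facet normal 0.0000 0.0000 1.0000
    outer loop
      vertex 25.22 14.03 19.50
      vertex 0.08 11.27 19.50
      vertex 7.56 1.07 19.50
    endloop
  endfacet
  facet normal 0.0000 0.0000 1.0000
    outer loop
      vertex 25.22 14.03 19.50
      vertex 7.56 1.07 19.50
      vertex 20.13 2.45 19.50
    endloop
  endfacet
  facet normal 0.8064 0.5914 0.0000
    outer loop
      vertex 25.22 14.03 0.00
      vertex 17.74 24.23 0.00
      vertex 17.74 24.23 19.50
    endloop
  endfacet
  facet normal 0.8064 0.5914 0.0000
    outer loop
      vertex 25.22 14.03 0.00
      vertex 17.74 24.23 19.50
      vertex 25.22 14.03 19.50
    endloop
  endfacet
  facet normal -0.1091 0.9940 0.0000
    outer loop
      vertex 17.74 24.23 0.00
      vertex 5.17 22.85 0.00
      vertex 5.17 22.85 19.50
    endloop
  endfacet
  facet normal -0.1091 0.9940 0.0000
    outer loop
      vertex 17.74 24.23 0.00
      vertex 5.17 22.85 19.50
      vertex 17.74 24.23 19.50
    endloop
  endfacet
  facet normal -0.9155 0.4024 0.0000
    outer loop
      vertex 5.17 22.85 0.00
      vertex 0.08 11.27 0.00
      vertex 0.08 11.27 19.50
    endloop
  endfacet
  facet normal -0.9155 0.4024 0.0000
    outer loop
      vertex 5.17 22.85 0.00
      vertex 0.08 11.27 19.50
      vertex 5.17 22.85 19.50
    endloop
  endfacet
  facet normal -0.8064 -0.5914 0.0000
    outer loop
      vertex 0.08 11.27 0.00
      vertex 7.56 1.07 0.00
      vertex 7.56 1.07 19.50
    endloop
  endfacet
  facet normal -0.8064 -0.5914 0.0000
    outer loop
      vertex 0.08 11.27 0.00
      vertex 7.56 1.07 19.50
      vertex 0.08 11.27 19.50
    endloop
  endfacet
  facet normal 0.1091 -0.9940 0.0000
    outer loop
      vertex 7.56 1.07 0.00
      vertex 20.13 2.45 0.00
      vertex 20.13 2.45 19.50
    endloop
  endfacet
  facet normal 0.1091 -0.9940 0.0000
    outer loop
      vertex 7.56 1.07 0.00
      vertex 20.13 2.45 19.50
      vertex 7.56 1.07 19.50
    endloop
  endfacet
  facet normal 0.9155 -0.4024 0.0000
    outer loop
      vertex 20.13 2.45 0.00
      vertex 25.22 14.03 0.00
      vertex 25.22 14.03 19.50
    endloop
  endfacet
  facet normal 0.9155 -0.4024 0.0000
    outer loop
      vertex 20.13 2.45 0.00
      vertex 25.22 14.03 19.50
      vertex 20.13 2.45 19.50
    endloop
  endfacet
endsolid part

The G0 Z moves step by Δz≈2.79 mm. Every layer's G1 loop is the same polygon, so the solid is a straight extrusion of it from z=0 to z≈19.5. Closing with flat bottom and top caps and triangulating gives 20 facets — a regular 6-sided prism (a cylinder approximated with 6 flat sides), circumscribed radius ≈ 12.7 mm, height ≈ 19.5 mm.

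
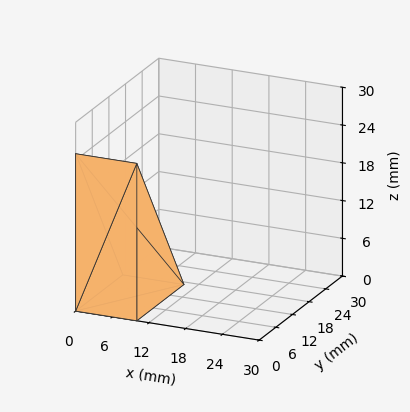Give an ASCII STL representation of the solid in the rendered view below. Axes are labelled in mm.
Reading the render: the shape is a wedge (ramp): 10 × 17 mm base, rising to 25 mm along the y=0 edge and sloping linearly to z=0 at y=17 (dimensions read to the nearest mm from the axis ticks). For the STL, each face is triangulated and given an outward normal.

solid part
  facet normal 0.0000 0.0000 -1.0000
    outer loop
      vertex 10.000 17.000 0.000
      vertex 10.000 0.000 0.000
      vertex 0.000 0.000 0.000
    endloop
  endfacet
  facet normal 0.0000 0.0000 -1.0000
    outer loop
      vertex 0.000 17.000 0.000
      vertex 10.000 17.000 0.000
      vertex 0.000 0.000 0.000
    endloop
  endfacet
  facet normal 0.0000 -1.0000 0.0000
    outer loop
      vertex 0.000 0.000 0.000
      vertex 10.000 0.000 0.000
      vertex 10.000 0.000 25.000
    endloop
  endfacet
  facet normal 0.0000 -1.0000 0.0000
    outer loop
      vertex 0.000 0.000 0.000
      vertex 10.000 0.000 25.000
      vertex 0.000 0.000 25.000
    endloop
  endfacet
  facet normal 0.0000 0.8269 0.5623
    outer loop
      vertex 0.000 0.000 25.000
      vertex 10.000 0.000 25.000
      vertex 10.000 17.000 0.000
    endloop
  endfacet
  facet normal 0.0000 0.8269 0.5623
    outer loop
      vertex 0.000 0.000 25.000
      vertex 10.000 17.000 0.000
      vertex 0.000 17.000 0.000
    endloop
  endfacet
  facet normal -1.0000 0.0000 0.0000
    outer loop
      vertex 0.000 0.000 25.000
      vertex 0.000 17.000 0.000
      vertex 0.000 0.000 0.000
    endloop
  endfacet
  facet normal 1.0000 0.0000 0.0000
    outer loop
      vertex 10.000 0.000 0.000
      vertex 10.000 17.000 0.000
      vertex 10.000 0.000 25.000
    endloop
  endfacet
endsolid part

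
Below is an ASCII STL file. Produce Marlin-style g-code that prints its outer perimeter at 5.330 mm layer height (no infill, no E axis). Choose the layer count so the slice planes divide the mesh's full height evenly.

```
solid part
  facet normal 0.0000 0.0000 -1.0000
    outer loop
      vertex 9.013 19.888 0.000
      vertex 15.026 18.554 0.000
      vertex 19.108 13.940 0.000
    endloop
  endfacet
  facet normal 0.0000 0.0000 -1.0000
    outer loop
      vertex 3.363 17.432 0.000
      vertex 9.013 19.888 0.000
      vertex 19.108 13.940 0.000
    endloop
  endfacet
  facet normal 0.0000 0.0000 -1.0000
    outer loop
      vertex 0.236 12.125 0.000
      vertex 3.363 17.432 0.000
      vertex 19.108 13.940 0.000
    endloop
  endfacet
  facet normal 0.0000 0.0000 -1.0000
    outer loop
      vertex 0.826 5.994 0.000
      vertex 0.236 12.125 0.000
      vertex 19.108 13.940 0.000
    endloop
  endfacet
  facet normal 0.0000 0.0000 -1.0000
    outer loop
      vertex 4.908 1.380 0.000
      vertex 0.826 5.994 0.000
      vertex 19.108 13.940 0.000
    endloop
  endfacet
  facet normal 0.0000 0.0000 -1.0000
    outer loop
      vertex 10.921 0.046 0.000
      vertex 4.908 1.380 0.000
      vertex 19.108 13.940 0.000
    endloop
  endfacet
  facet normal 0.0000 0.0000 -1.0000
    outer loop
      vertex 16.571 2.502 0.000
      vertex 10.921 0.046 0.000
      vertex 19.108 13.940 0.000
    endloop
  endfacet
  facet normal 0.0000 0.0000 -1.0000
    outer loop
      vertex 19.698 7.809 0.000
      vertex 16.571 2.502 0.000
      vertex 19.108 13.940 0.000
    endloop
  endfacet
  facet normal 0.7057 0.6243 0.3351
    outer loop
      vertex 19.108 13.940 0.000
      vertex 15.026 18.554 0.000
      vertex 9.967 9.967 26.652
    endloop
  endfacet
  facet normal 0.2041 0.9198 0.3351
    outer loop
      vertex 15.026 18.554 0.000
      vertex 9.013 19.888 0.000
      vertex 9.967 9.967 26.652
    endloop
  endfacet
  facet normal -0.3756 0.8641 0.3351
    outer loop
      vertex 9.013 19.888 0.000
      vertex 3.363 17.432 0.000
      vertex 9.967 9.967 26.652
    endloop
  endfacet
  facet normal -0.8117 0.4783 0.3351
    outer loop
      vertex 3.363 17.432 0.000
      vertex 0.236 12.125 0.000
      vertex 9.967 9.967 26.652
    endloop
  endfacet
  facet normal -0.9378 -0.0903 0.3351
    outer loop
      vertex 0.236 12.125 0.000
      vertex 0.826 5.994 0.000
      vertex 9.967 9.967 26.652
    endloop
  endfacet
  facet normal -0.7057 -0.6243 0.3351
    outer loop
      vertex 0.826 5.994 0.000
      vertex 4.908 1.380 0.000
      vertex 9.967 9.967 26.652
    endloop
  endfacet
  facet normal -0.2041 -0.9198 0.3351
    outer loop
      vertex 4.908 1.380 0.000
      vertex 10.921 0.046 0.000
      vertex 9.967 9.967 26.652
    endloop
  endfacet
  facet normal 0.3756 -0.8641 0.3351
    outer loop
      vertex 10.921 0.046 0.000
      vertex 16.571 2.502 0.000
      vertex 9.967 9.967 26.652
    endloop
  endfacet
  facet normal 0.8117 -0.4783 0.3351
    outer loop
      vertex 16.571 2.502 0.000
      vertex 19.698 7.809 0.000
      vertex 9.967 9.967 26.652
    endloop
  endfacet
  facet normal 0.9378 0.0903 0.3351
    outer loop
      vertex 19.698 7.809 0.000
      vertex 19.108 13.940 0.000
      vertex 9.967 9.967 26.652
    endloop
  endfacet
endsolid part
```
; perimeter-only toolpath
G21 ; units = mm
G90 ; absolute positioning
G28 ; home
; layer 1
G0 Z5.330
G0 X17.280 Y13.145
G1 X14.014 Y16.837
G1 X9.204 Y17.904
G1 X4.684 Y15.939
G1 X2.182 Y11.693
G1 X2.654 Y6.789
G1 X5.920 Y3.097
G1 X10.730 Y2.030
G1 X15.250 Y3.995
G1 X17.752 Y8.241
G1 X17.280 Y13.145
; layer 2
G0 Z10.661
G0 X15.452 Y12.351
G1 X13.002 Y15.119
G1 X9.395 Y15.920
G1 X6.005 Y14.446
G1 X4.128 Y11.262
G1 X4.482 Y7.583
G1 X6.932 Y4.815
G1 X10.539 Y4.014
G1 X13.929 Y5.488
G1 X15.806 Y8.672
G1 X15.452 Y12.351
; layer 3
G0 Z15.991
G0 X13.623 Y11.556
G1 X11.991 Y13.402
G1 X9.585 Y13.935
G1 X7.325 Y12.953
G1 X6.075 Y10.830
G1 X6.311 Y8.378
G1 X7.943 Y6.532
G1 X10.349 Y5.999
G1 X12.609 Y6.981
G1 X13.859 Y9.104
G1 X13.623 Y11.556
; layer 4
G0 Z21.322
G0 X11.795 Y10.762
G1 X10.979 Y11.684
G1 X9.776 Y11.951
G1 X8.646 Y11.460
G1 X8.021 Y10.399
G1 X8.139 Y9.172
G1 X8.955 Y8.250
G1 X10.158 Y7.983
G1 X11.288 Y8.474
G1 X11.913 Y9.535
G1 X11.795 Y10.762
M2 ; end

The solid is a regular 10-sided pyramid, base circumscribed radius ≈ 9.97 mm, apex at z ≈ 26.7 mm. Slicing at Δz = 5.330 mm — 5 equal slices spanning the solid's height, so layer i sits at z = i·h/5 — gives 4 non-empty perimeters. Each is a 10-segment closed polygon; G0 lifts to the layer z and rapids to the start vertex, then G1 traces the edges. The cross-section shrinks linearly with z (the slice at the apex is degenerate and omitted).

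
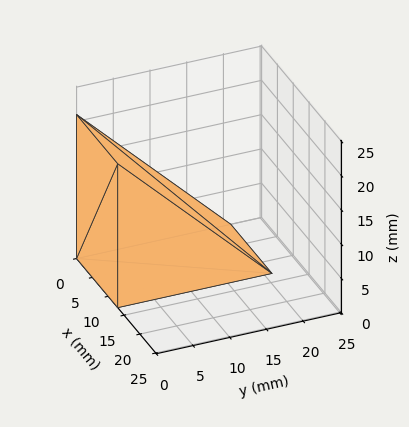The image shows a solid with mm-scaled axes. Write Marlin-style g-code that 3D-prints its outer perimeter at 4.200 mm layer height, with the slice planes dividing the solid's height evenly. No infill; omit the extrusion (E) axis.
Reading the render: the shape is a wedge (ramp): 13 × 21 mm base, rising to 21 mm along the y=0 edge and sloping linearly to z=0 at y=21 (dimensions read to the nearest mm from the axis ticks). For the g-code, the solid's height is divided into equal slices at the stated Δz and each level perimeter traced with G1 moves after a G0 lift.

; perimeter-only toolpath
G21 ; units = mm
G90 ; absolute positioning
G28 ; home
; layer 1
G0 Z4.200
G0 X0.000 Y0.000
G1 X13.000 Y0.000
G1 X13.000 Y16.800
G1 X0.000 Y16.800
G1 X0.000 Y0.000
; layer 2
G0 Z8.400
G0 X0.000 Y0.000
G1 X13.000 Y0.000
G1 X13.000 Y12.600
G1 X0.000 Y12.600
G1 X0.000 Y0.000
; layer 3
G0 Z12.600
G0 X0.000 Y0.000
G1 X13.000 Y0.000
G1 X13.000 Y8.400
G1 X0.000 Y8.400
G1 X0.000 Y0.000
; layer 4
G0 Z16.800
G0 X0.000 Y0.000
G1 X13.000 Y0.000
G1 X13.000 Y4.200
G1 X0.000 Y4.200
G1 X0.000 Y0.000
M2 ; end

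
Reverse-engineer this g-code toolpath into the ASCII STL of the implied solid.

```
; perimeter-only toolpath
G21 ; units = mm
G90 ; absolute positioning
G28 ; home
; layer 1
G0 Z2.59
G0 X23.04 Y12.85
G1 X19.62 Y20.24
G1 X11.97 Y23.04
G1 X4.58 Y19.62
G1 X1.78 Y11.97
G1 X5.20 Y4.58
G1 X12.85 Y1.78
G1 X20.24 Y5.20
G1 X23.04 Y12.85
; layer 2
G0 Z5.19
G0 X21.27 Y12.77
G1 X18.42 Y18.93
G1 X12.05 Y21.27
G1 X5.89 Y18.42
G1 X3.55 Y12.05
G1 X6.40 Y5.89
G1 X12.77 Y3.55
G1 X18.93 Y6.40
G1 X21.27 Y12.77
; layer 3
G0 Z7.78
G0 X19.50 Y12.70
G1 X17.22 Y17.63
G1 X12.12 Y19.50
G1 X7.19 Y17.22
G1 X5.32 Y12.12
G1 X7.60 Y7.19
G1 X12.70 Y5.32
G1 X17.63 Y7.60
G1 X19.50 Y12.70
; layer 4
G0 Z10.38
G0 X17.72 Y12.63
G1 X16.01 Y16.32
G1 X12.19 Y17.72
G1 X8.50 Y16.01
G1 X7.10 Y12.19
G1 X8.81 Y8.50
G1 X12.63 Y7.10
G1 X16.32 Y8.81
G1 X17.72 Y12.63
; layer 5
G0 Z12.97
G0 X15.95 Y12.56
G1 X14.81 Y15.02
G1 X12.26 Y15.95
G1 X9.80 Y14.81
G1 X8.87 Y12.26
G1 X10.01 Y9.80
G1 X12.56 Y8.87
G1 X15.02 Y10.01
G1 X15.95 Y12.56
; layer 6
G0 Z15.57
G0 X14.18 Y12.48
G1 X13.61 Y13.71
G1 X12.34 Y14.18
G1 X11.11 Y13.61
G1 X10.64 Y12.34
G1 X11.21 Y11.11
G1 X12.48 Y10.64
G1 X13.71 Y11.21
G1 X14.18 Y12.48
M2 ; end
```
solid part
  facet normal 0.0000 0.0000 -1.0000
    outer loop
      vertex 11.90 24.81 0.00
      vertex 20.82 21.54 0.00
      vertex 24.81 12.92 0.00
    endloop
  endfacet
  facet normal 0.0000 0.0000 -1.0000
    outer loop
      vertex 3.28 20.82 0.00
      vertex 11.90 24.81 0.00
      vertex 24.81 12.92 0.00
    endloop
  endfacet
  facet normal 0.0000 0.0000 -1.0000
    outer loop
      vertex 0.01 11.90 0.00
      vertex 3.28 20.82 0.00
      vertex 24.81 12.92 0.00
    endloop
  endfacet
  facet normal 0.0000 0.0000 -1.0000
    outer loop
      vertex 4.00 3.28 0.00
      vertex 0.01 11.90 0.00
      vertex 24.81 12.92 0.00
    endloop
  endfacet
  facet normal 0.0000 0.0000 -1.0000
    outer loop
      vertex 12.92 0.01 0.00
      vertex 4.00 3.28 0.00
      vertex 24.81 12.92 0.00
    endloop
  endfacet
  facet normal 0.0000 0.0000 -1.0000
    outer loop
      vertex 21.54 4.00 0.00
      vertex 12.92 0.01 0.00
      vertex 24.81 12.92 0.00
    endloop
  endfacet
  facet normal 0.7673 0.3552 0.5339
    outer loop
      vertex 24.81 12.92 0.00
      vertex 20.82 21.54 0.00
      vertex 12.41 12.41 18.16
    endloop
  endfacet
  facet normal 0.2910 0.7939 0.5339
    outer loop
      vertex 20.82 21.54 0.00
      vertex 11.90 24.81 0.00
      vertex 12.41 12.41 18.16
    endloop
  endfacet
  facet normal -0.3552 0.7673 0.5339
    outer loop
      vertex 11.90 24.81 0.00
      vertex 3.28 20.82 0.00
      vertex 12.41 12.41 18.16
    endloop
  endfacet
  facet normal -0.7939 0.2910 0.5339
    outer loop
      vertex 3.28 20.82 0.00
      vertex 0.01 11.90 0.00
      vertex 12.41 12.41 18.16
    endloop
  endfacet
  facet normal -0.7673 -0.3552 0.5339
    outer loop
      vertex 0.01 11.90 0.00
      vertex 4.00 3.28 0.00
      vertex 12.41 12.41 18.16
    endloop
  endfacet
  facet normal -0.2910 -0.7939 0.5339
    outer loop
      vertex 4.00 3.28 0.00
      vertex 12.92 0.01 0.00
      vertex 12.41 12.41 18.16
    endloop
  endfacet
  facet normal 0.3552 -0.7673 0.5339
    outer loop
      vertex 12.92 0.01 0.00
      vertex 21.54 4.00 0.00
      vertex 12.41 12.41 18.16
    endloop
  endfacet
  facet normal 0.7939 -0.2910 0.5339
    outer loop
      vertex 21.54 4.00 0.00
      vertex 24.81 12.92 0.00
      vertex 12.41 12.41 18.16
    endloop
  endfacet
endsolid part

The G0 Z moves step by Δz≈2.59 mm. The G1 loops shrink linearly with z, so the solid tapers from its base footprint up to z≈18.2. Closing with a flat bottom cap and the tapered top and triangulating gives 14 facets — a regular 8-sided pyramid, base circumscribed radius ≈ 12.4 mm, apex at z ≈ 18.2 mm.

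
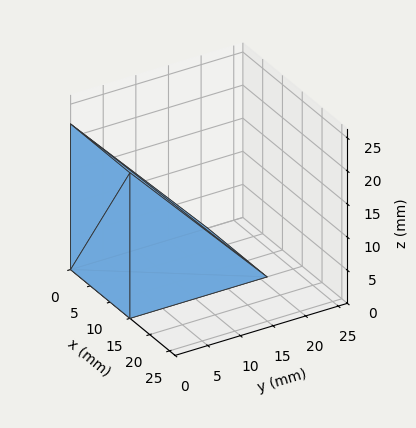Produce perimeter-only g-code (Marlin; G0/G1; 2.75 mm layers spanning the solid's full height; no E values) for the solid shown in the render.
Reading the render: the shape is a wedge (ramp): 15 × 21 mm base, rising to 22 mm along the y=0 edge and sloping linearly to z=0 at y=21 (dimensions read to the nearest mm from the axis ticks). For the g-code, the solid's height is divided into equal slices at the stated Δz and each level perimeter traced with G1 moves after a G0 lift.

; perimeter-only toolpath
G21 ; units = mm
G90 ; absolute positioning
G28 ; home
; layer 1
G0 Z2.75
G0 X0.00 Y0.00
G1 X15.00 Y0.00
G1 X15.00 Y18.38
G1 X0.00 Y18.38
G1 X0.00 Y0.00
; layer 2
G0 Z5.50
G0 X0.00 Y0.00
G1 X15.00 Y0.00
G1 X15.00 Y15.75
G1 X0.00 Y15.75
G1 X0.00 Y0.00
; layer 3
G0 Z8.25
G0 X0.00 Y0.00
G1 X15.00 Y0.00
G1 X15.00 Y13.12
G1 X0.00 Y13.12
G1 X0.00 Y0.00
; layer 4
G0 Z11.00
G0 X0.00 Y0.00
G1 X15.00 Y0.00
G1 X15.00 Y10.50
G1 X0.00 Y10.50
G1 X0.00 Y0.00
; layer 5
G0 Z13.75
G0 X0.00 Y0.00
G1 X15.00 Y0.00
G1 X15.00 Y7.88
G1 X0.00 Y7.88
G1 X0.00 Y0.00
; layer 6
G0 Z16.50
G0 X0.00 Y0.00
G1 X15.00 Y0.00
G1 X15.00 Y5.25
G1 X0.00 Y5.25
G1 X0.00 Y0.00
; layer 7
G0 Z19.25
G0 X0.00 Y0.00
G1 X15.00 Y0.00
G1 X15.00 Y2.62
G1 X0.00 Y2.62
G1 X0.00 Y0.00
M2 ; end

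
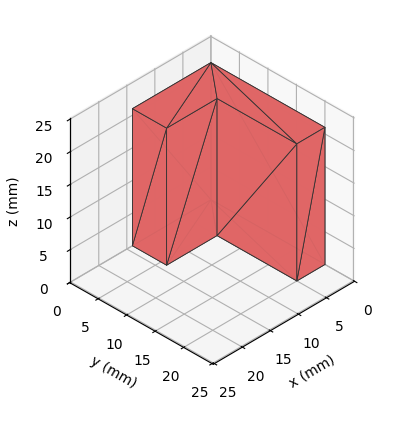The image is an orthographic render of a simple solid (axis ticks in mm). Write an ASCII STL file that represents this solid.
Reading the render: the shape is an L-shaped prism: outer 14 × 20 mm, arm thicknesses ≈ 6 mm (horizontal) and 5 mm (vertical), extruded 21 mm in z (dimensions read to the nearest mm from the axis ticks). For the STL, each face is triangulated and given an outward normal.

solid part
  facet normal 0.0000 0.0000 -1.0000
    outer loop
      vertex 14.0 6.0 0.0
      vertex 14.0 0.0 0.0
      vertex 0.0 0.0 0.0
    endloop
  endfacet
  facet normal 0.0000 0.0000 -1.0000
    outer loop
      vertex 5.0 6.0 0.0
      vertex 14.0 6.0 0.0
      vertex 0.0 0.0 0.0
    endloop
  endfacet
  facet normal 0.0000 0.0000 -1.0000
    outer loop
      vertex 5.0 20.0 0.0
      vertex 5.0 6.0 0.0
      vertex 0.0 0.0 0.0
    endloop
  endfacet
  facet normal 0.0000 0.0000 -1.0000
    outer loop
      vertex 0.0 20.0 0.0
      vertex 5.0 20.0 0.0
      vertex 0.0 0.0 0.0
    endloop
  endfacet
  facet normal 0.0000 0.0000 1.0000
    outer loop
      vertex 0.0 0.0 21.0
      vertex 14.0 0.0 21.0
      vertex 14.0 6.0 21.0
    endloop
  endfacet
  facet normal 0.0000 0.0000 1.0000
    outer loop
      vertex 0.0 0.0 21.0
      vertex 14.0 6.0 21.0
      vertex 5.0 6.0 21.0
    endloop
  endfacet
  facet normal 0.0000 0.0000 1.0000
    outer loop
      vertex 0.0 0.0 21.0
      vertex 5.0 6.0 21.0
      vertex 5.0 20.0 21.0
    endloop
  endfacet
  facet normal 0.0000 0.0000 1.0000
    outer loop
      vertex 0.0 0.0 21.0
      vertex 5.0 20.0 21.0
      vertex 0.0 20.0 21.0
    endloop
  endfacet
  facet normal 0.0000 -1.0000 0.0000
    outer loop
      vertex 0.0 0.0 0.0
      vertex 14.0 0.0 0.0
      vertex 14.0 0.0 21.0
    endloop
  endfacet
  facet normal 0.0000 -1.0000 0.0000
    outer loop
      vertex 0.0 0.0 0.0
      vertex 14.0 0.0 21.0
      vertex 0.0 0.0 21.0
    endloop
  endfacet
  facet normal 1.0000 0.0000 0.0000
    outer loop
      vertex 14.0 0.0 0.0
      vertex 14.0 6.0 0.0
      vertex 14.0 6.0 21.0
    endloop
  endfacet
  facet normal 1.0000 0.0000 0.0000
    outer loop
      vertex 14.0 0.0 0.0
      vertex 14.0 6.0 21.0
      vertex 14.0 0.0 21.0
    endloop
  endfacet
  facet normal 0.0000 1.0000 0.0000
    outer loop
      vertex 14.0 6.0 0.0
      vertex 5.0 6.0 0.0
      vertex 5.0 6.0 21.0
    endloop
  endfacet
  facet normal 0.0000 1.0000 0.0000
    outer loop
      vertex 14.0 6.0 0.0
      vertex 5.0 6.0 21.0
      vertex 14.0 6.0 21.0
    endloop
  endfacet
  facet normal 1.0000 0.0000 0.0000
    outer loop
      vertex 5.0 6.0 0.0
      vertex 5.0 20.0 0.0
      vertex 5.0 20.0 21.0
    endloop
  endfacet
  facet normal 1.0000 0.0000 0.0000
    outer loop
      vertex 5.0 6.0 0.0
      vertex 5.0 20.0 21.0
      vertex 5.0 6.0 21.0
    endloop
  endfacet
  facet normal 0.0000 1.0000 0.0000
    outer loop
      vertex 5.0 20.0 0.0
      vertex 0.0 20.0 0.0
      vertex 0.0 20.0 21.0
    endloop
  endfacet
  facet normal 0.0000 1.0000 0.0000
    outer loop
      vertex 5.0 20.0 0.0
      vertex 0.0 20.0 21.0
      vertex 5.0 20.0 21.0
    endloop
  endfacet
  facet normal -1.0000 0.0000 0.0000
    outer loop
      vertex 0.0 20.0 0.0
      vertex 0.0 0.0 0.0
      vertex 0.0 0.0 21.0
    endloop
  endfacet
  facet normal -1.0000 0.0000 0.0000
    outer loop
      vertex 0.0 20.0 0.0
      vertex 0.0 0.0 21.0
      vertex 0.0 20.0 21.0
    endloop
  endfacet
endsolid part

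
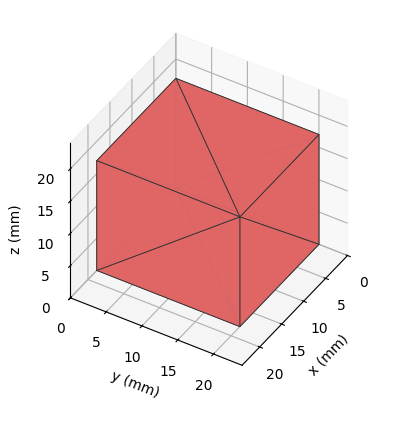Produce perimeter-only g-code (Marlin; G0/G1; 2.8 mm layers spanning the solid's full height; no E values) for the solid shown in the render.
Reading the render: the shape is a rectangular box, roughly 18 × 20 mm footprint and 17 mm tall (dimensions read to the nearest mm from the axis ticks). For the g-code, the solid's height is divided into equal slices at the stated Δz and each level perimeter traced with G1 moves after a G0 lift.

; perimeter-only toolpath
G21 ; units = mm
G90 ; absolute positioning
G28 ; home
; layer 1
G0 Z2.8
G0 X0.0 Y0.0
G1 X18.0 Y0.0
G1 X18.0 Y20.0
G1 X0.0 Y20.0
G1 X0.0 Y0.0
; layer 2
G0 Z5.7
G0 X0.0 Y0.0
G1 X18.0 Y0.0
G1 X18.0 Y20.0
G1 X0.0 Y20.0
G1 X0.0 Y0.0
; layer 3
G0 Z8.5
G0 X0.0 Y0.0
G1 X18.0 Y0.0
G1 X18.0 Y20.0
G1 X0.0 Y20.0
G1 X0.0 Y0.0
; layer 4
G0 Z11.3
G0 X0.0 Y0.0
G1 X18.0 Y0.0
G1 X18.0 Y20.0
G1 X0.0 Y20.0
G1 X0.0 Y0.0
; layer 5
G0 Z14.2
G0 X0.0 Y0.0
G1 X18.0 Y0.0
G1 X18.0 Y20.0
G1 X0.0 Y20.0
G1 X0.0 Y0.0
; layer 6
G0 Z17.0
G0 X0.0 Y0.0
G1 X18.0 Y0.0
G1 X18.0 Y20.0
G1 X0.0 Y20.0
G1 X0.0 Y0.0
M2 ; end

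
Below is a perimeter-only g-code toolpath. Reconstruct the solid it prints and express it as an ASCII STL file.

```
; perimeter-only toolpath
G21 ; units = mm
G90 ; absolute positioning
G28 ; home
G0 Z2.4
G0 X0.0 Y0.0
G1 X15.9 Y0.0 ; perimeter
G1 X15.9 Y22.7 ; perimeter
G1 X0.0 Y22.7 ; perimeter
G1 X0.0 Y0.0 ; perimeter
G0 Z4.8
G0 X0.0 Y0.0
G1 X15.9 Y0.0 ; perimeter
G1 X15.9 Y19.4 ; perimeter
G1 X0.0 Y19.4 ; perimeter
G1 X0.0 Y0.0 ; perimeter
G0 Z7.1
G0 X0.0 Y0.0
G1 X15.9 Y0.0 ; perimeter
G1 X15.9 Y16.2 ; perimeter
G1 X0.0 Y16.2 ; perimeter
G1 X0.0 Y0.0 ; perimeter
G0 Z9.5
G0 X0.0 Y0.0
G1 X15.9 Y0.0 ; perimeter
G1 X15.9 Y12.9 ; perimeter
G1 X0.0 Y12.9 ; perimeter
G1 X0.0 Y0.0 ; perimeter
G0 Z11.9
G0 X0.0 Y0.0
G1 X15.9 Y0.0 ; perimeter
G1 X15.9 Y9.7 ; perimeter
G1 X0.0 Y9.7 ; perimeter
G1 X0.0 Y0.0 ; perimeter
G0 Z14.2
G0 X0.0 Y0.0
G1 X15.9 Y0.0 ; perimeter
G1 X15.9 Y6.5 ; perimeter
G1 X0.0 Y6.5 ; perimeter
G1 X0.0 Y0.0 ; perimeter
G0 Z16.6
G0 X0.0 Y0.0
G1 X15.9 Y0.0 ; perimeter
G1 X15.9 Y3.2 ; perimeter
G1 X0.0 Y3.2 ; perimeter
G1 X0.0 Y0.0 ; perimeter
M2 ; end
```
solid part
  facet normal 0.0000 0.0000 -1.0000
    outer loop
      vertex 15.9 25.9 0.0
      vertex 15.9 0.0 0.0
      vertex 0.0 0.0 0.0
    endloop
  endfacet
  facet normal 0.0000 0.0000 -1.0000
    outer loop
      vertex 0.0 25.9 0.0
      vertex 15.9 25.9 0.0
      vertex 0.0 0.0 0.0
    endloop
  endfacet
  facet normal 0.0000 -1.0000 0.0000
    outer loop
      vertex 0.0 0.0 0.0
      vertex 15.9 0.0 0.0
      vertex 15.9 0.0 19.0
    endloop
  endfacet
  facet normal 0.0000 -1.0000 0.0000
    outer loop
      vertex 0.0 0.0 0.0
      vertex 15.9 0.0 19.0
      vertex 0.0 0.0 19.0
    endloop
  endfacet
  facet normal 0.0000 0.5915 0.8063
    outer loop
      vertex 0.0 0.0 19.0
      vertex 15.9 0.0 19.0
      vertex 15.9 25.9 0.0
    endloop
  endfacet
  facet normal 0.0000 0.5915 0.8063
    outer loop
      vertex 0.0 0.0 19.0
      vertex 15.9 25.9 0.0
      vertex 0.0 25.9 0.0
    endloop
  endfacet
  facet normal -1.0000 0.0000 0.0000
    outer loop
      vertex 0.0 0.0 19.0
      vertex 0.0 25.9 0.0
      vertex 0.0 0.0 0.0
    endloop
  endfacet
  facet normal 1.0000 0.0000 0.0000
    outer loop
      vertex 15.9 0.0 0.0
      vertex 15.9 25.9 0.0
      vertex 15.9 0.0 19.0
    endloop
  endfacet
endsolid part

The G0 Z moves step by Δz≈2.4 mm. The G1 loops shrink linearly with z, so the solid tapers from its base footprint up to z≈19. Closing with a flat bottom cap and the tapered top and triangulating gives 8 facets — a wedge (ramp): 15.9 × 25.9 mm base, rising to 19 mm along the y=0 edge and sloping linearly to z=0 at y=25.9.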